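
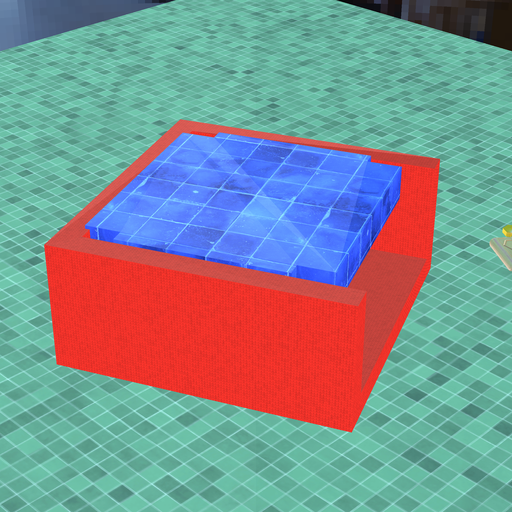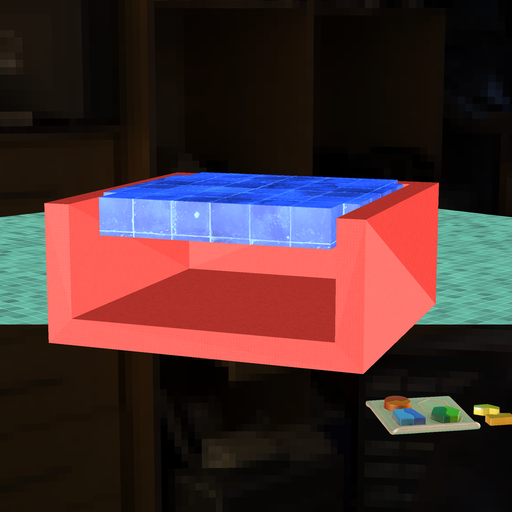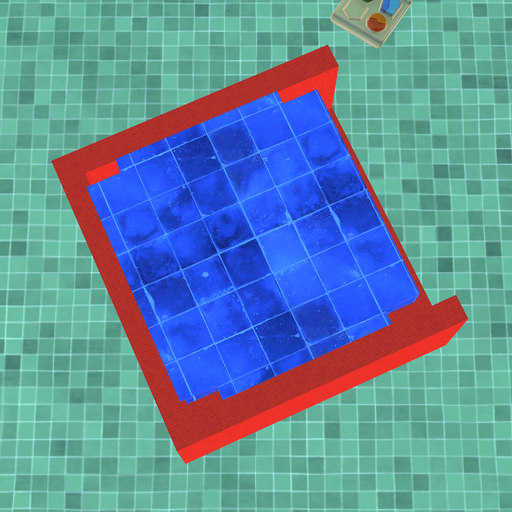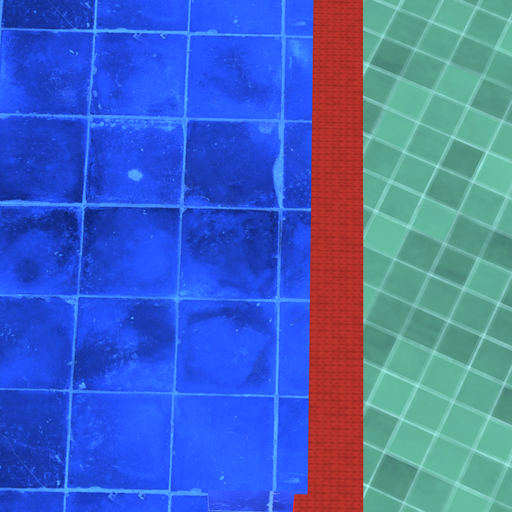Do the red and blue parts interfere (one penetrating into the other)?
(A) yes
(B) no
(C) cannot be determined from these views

(A) yes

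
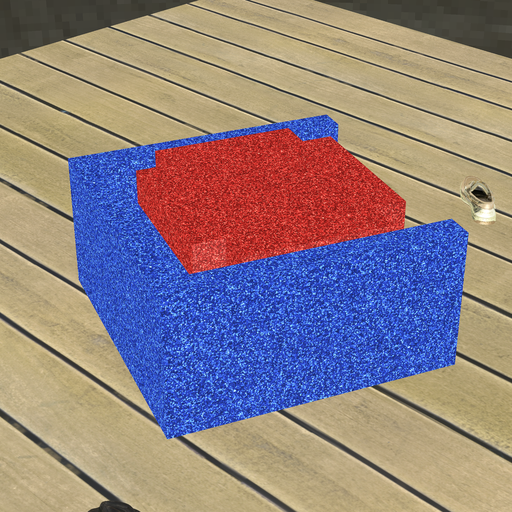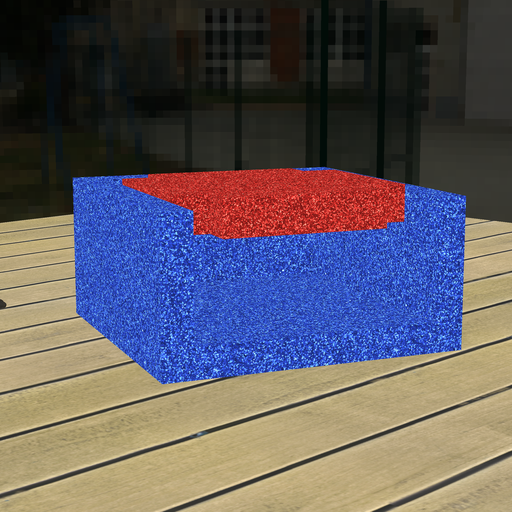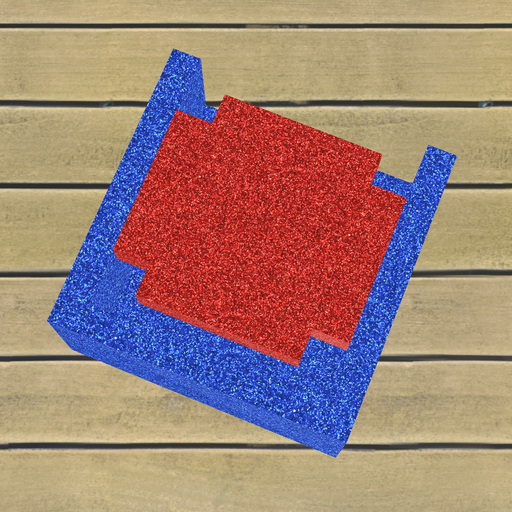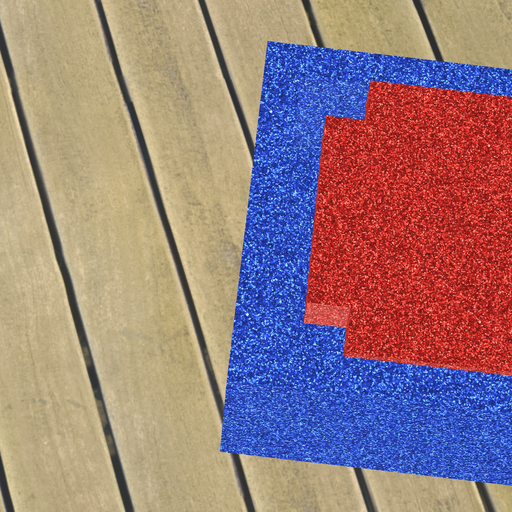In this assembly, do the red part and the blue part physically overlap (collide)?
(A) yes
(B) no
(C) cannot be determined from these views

(B) no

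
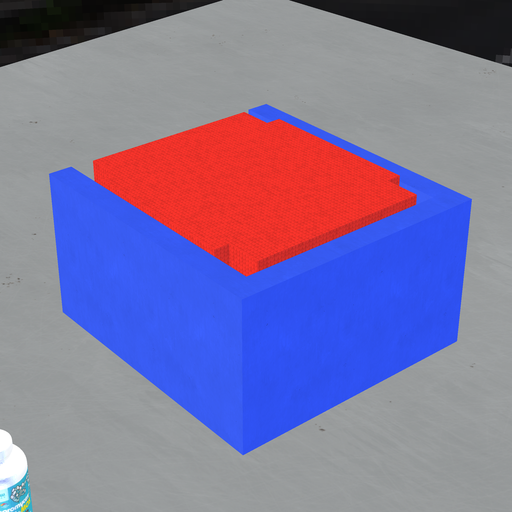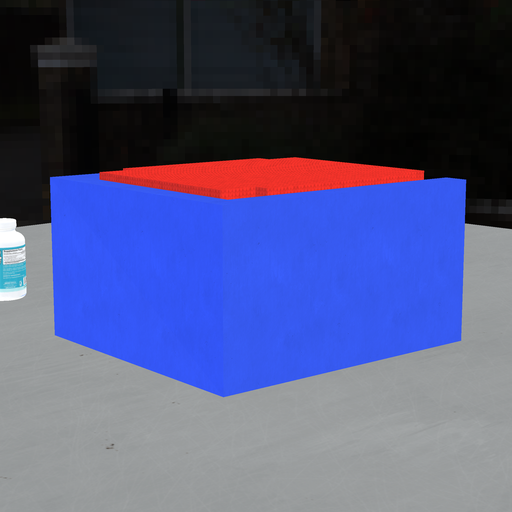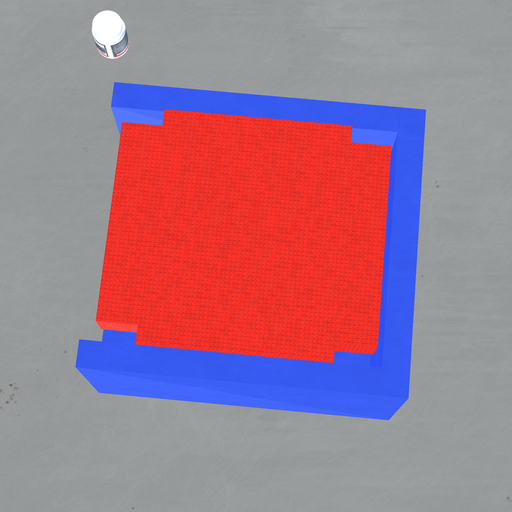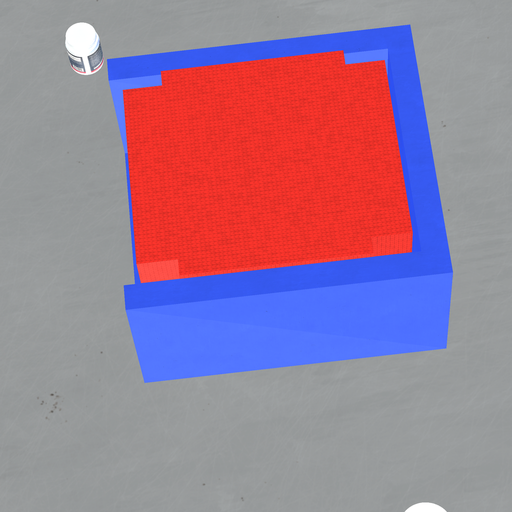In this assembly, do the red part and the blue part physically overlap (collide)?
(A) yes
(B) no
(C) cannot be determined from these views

(B) no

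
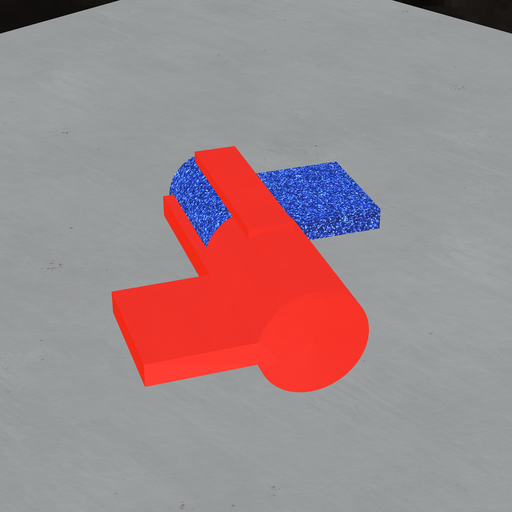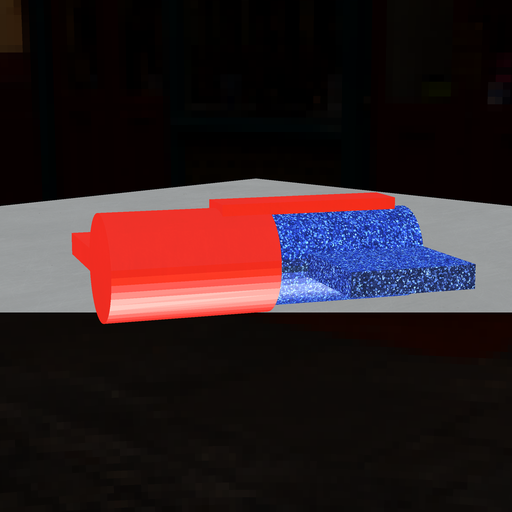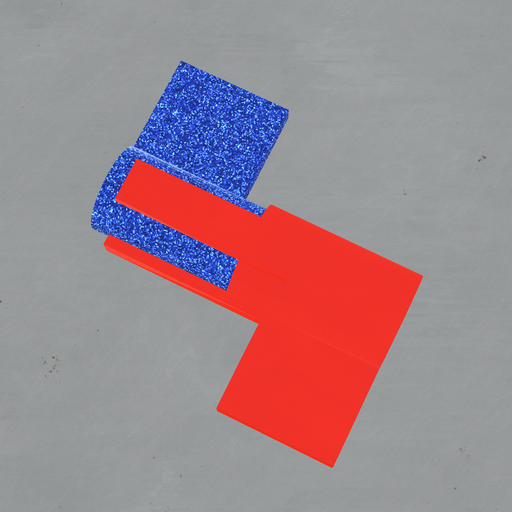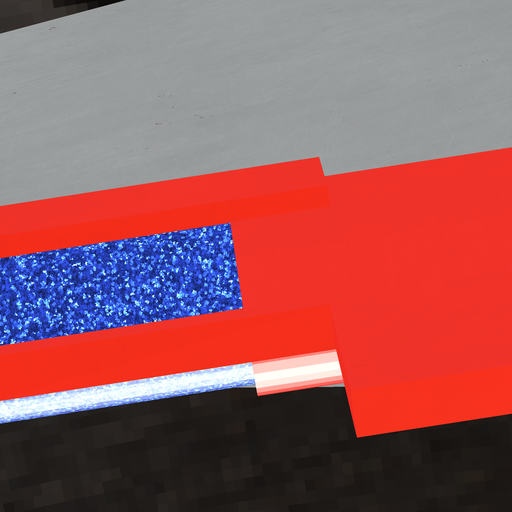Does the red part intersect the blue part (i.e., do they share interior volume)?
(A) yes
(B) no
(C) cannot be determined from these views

(A) yes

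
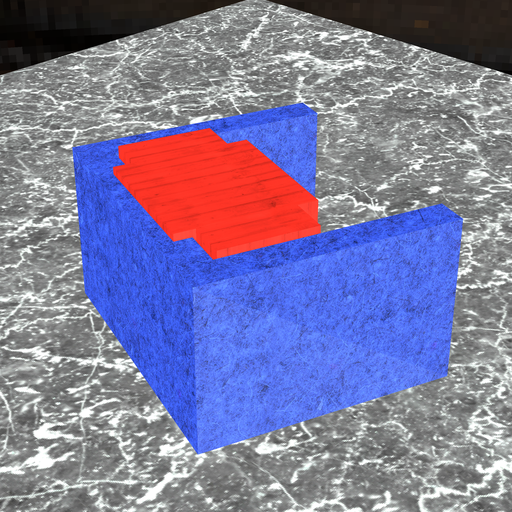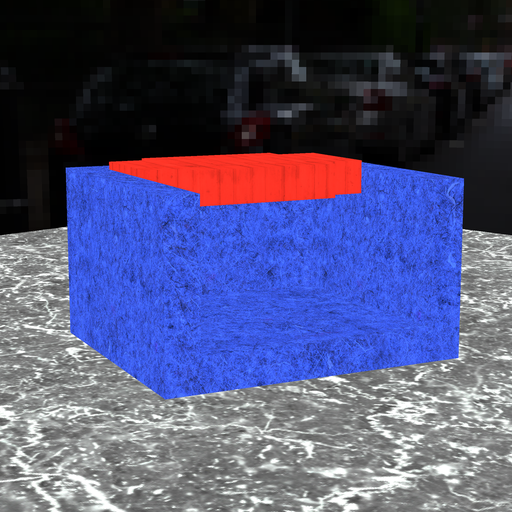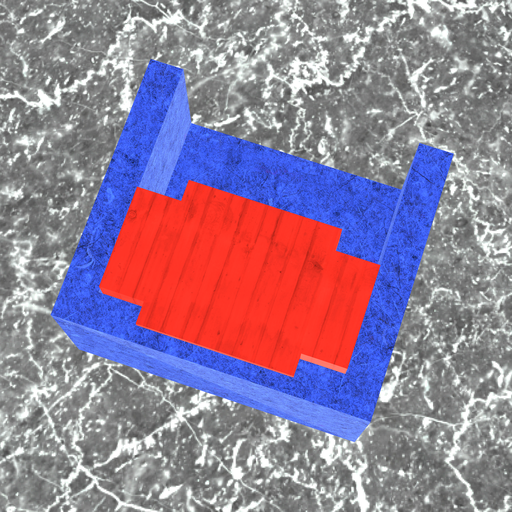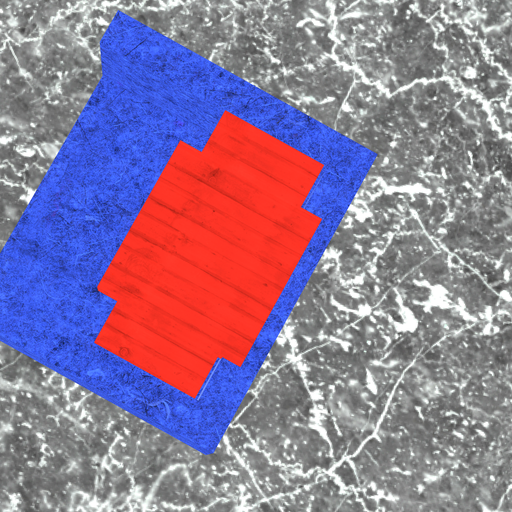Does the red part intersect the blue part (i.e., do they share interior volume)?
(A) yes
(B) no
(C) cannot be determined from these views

(A) yes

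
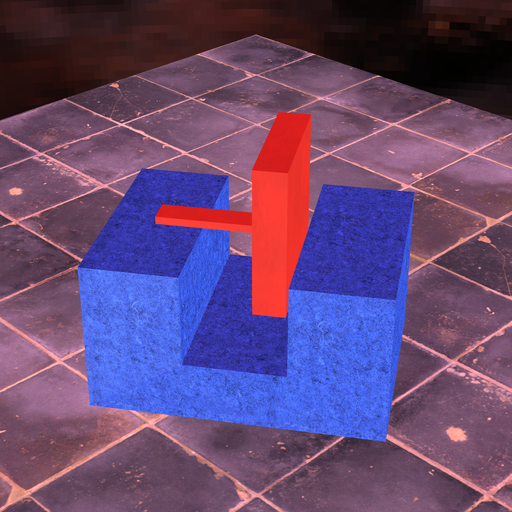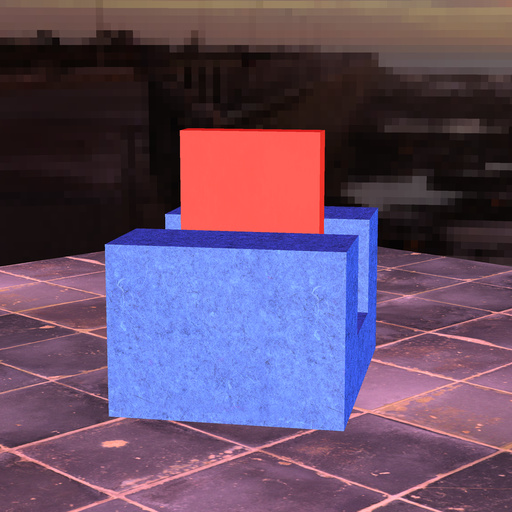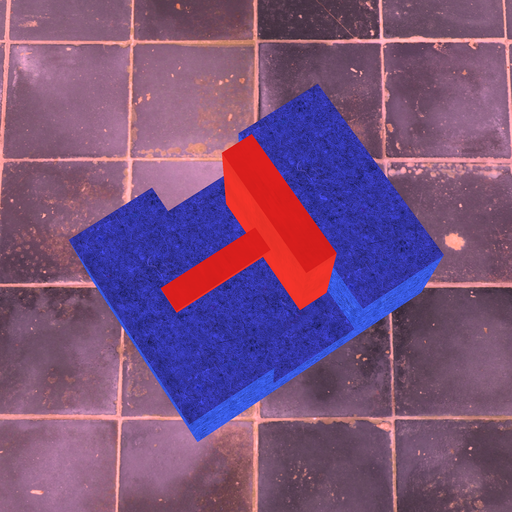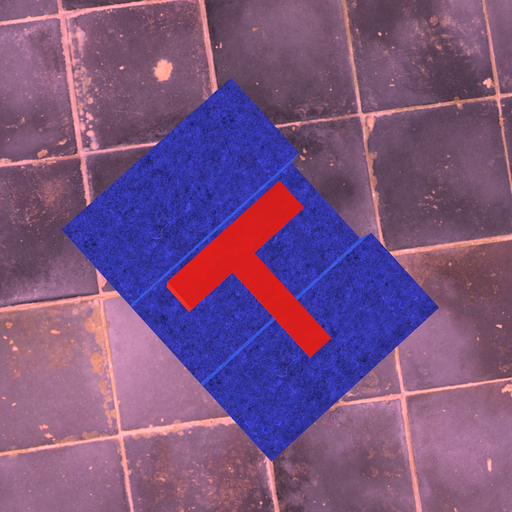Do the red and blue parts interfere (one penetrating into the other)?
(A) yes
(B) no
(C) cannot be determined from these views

(B) no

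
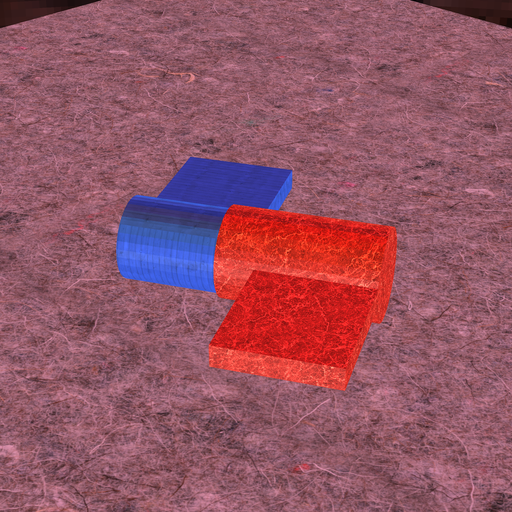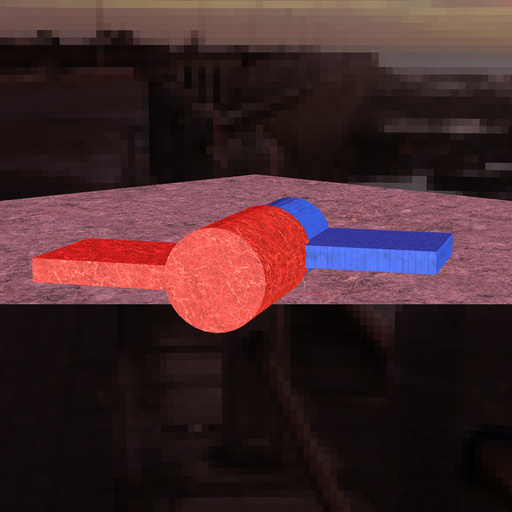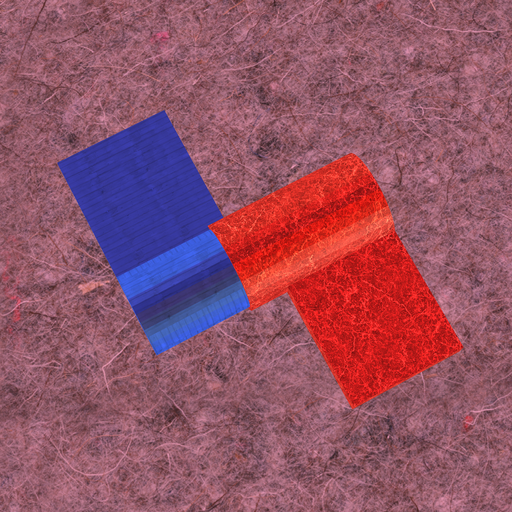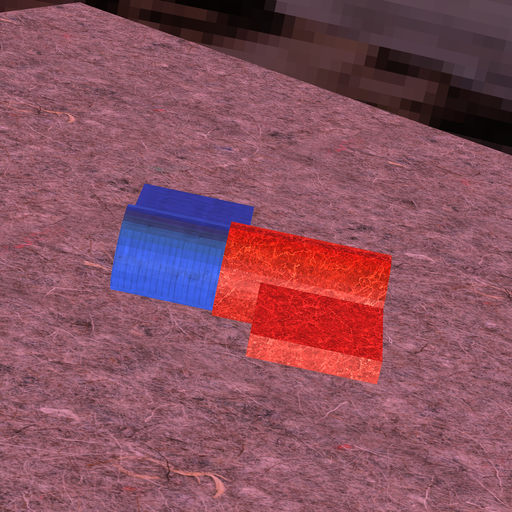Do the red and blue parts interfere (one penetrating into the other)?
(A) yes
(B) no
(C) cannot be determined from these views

(A) yes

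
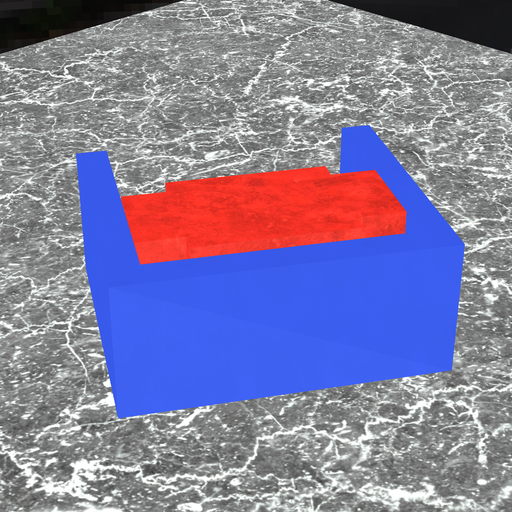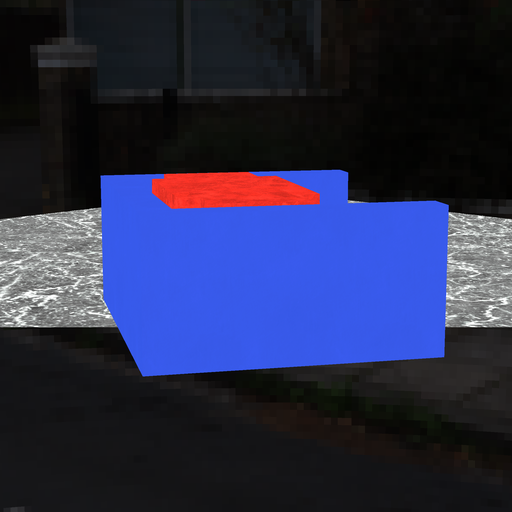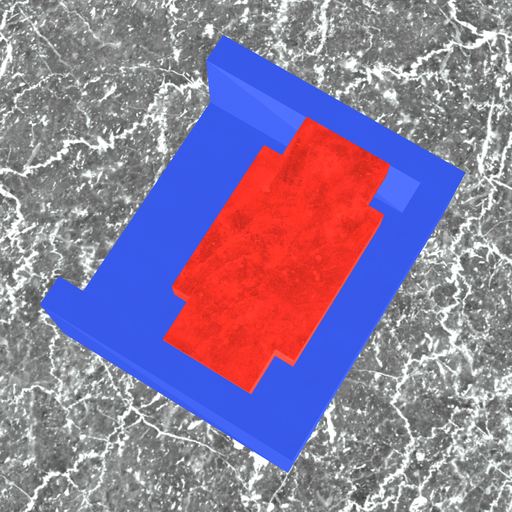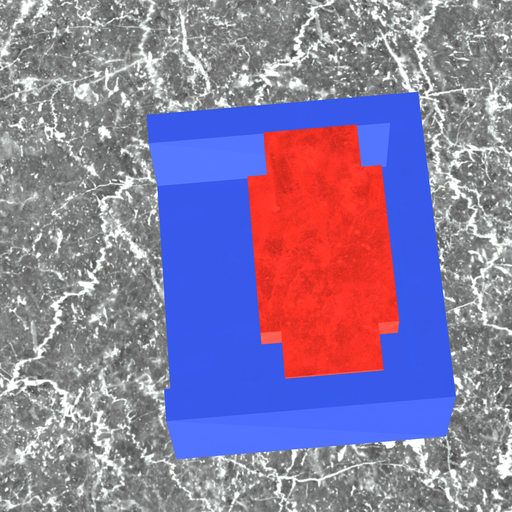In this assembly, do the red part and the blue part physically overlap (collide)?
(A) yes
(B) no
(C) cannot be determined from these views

(B) no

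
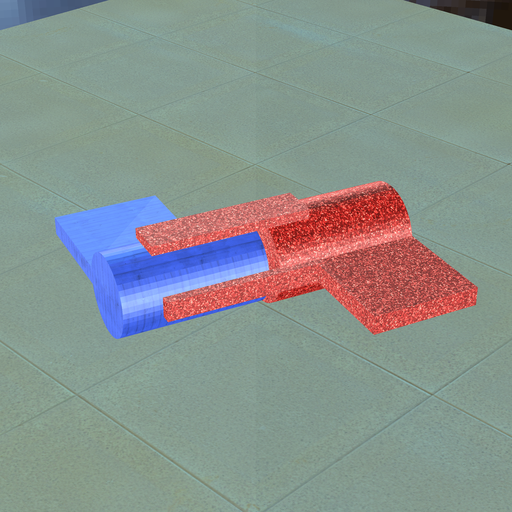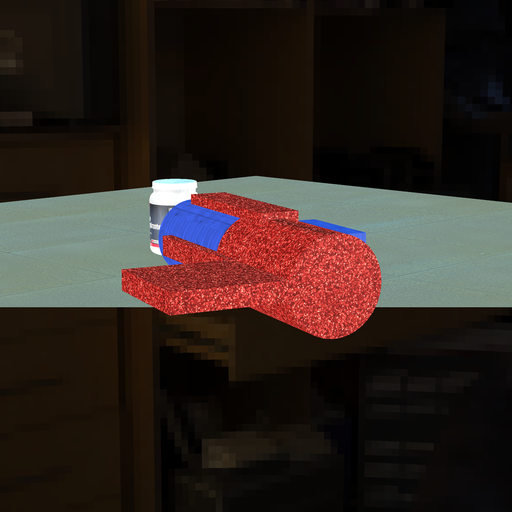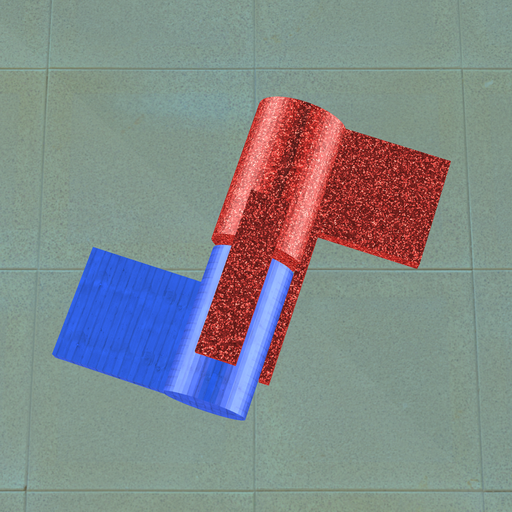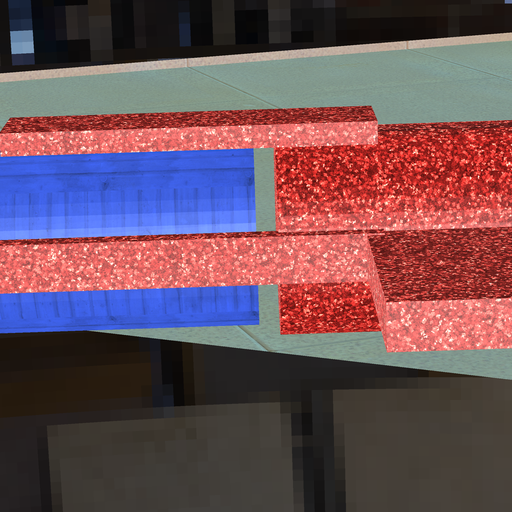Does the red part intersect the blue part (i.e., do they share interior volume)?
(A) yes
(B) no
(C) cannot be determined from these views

(B) no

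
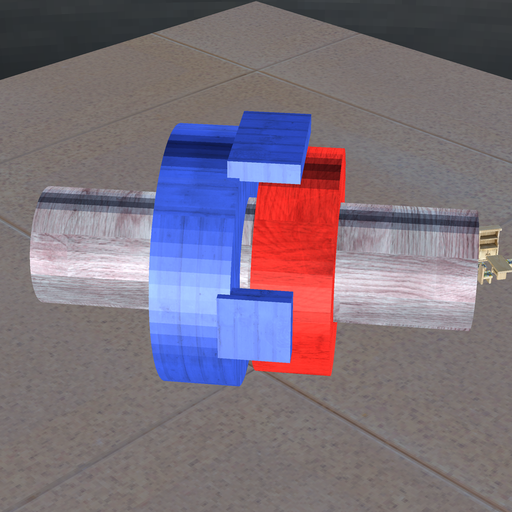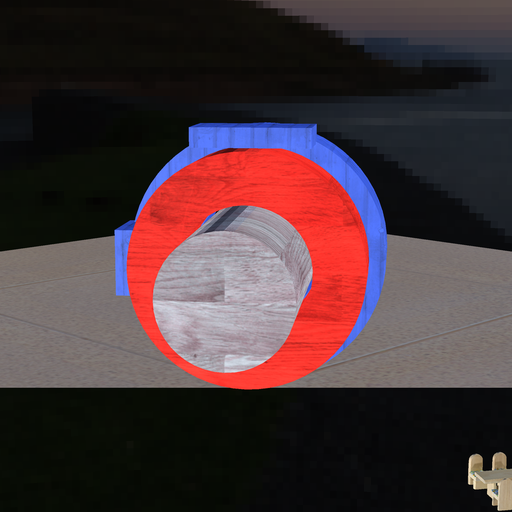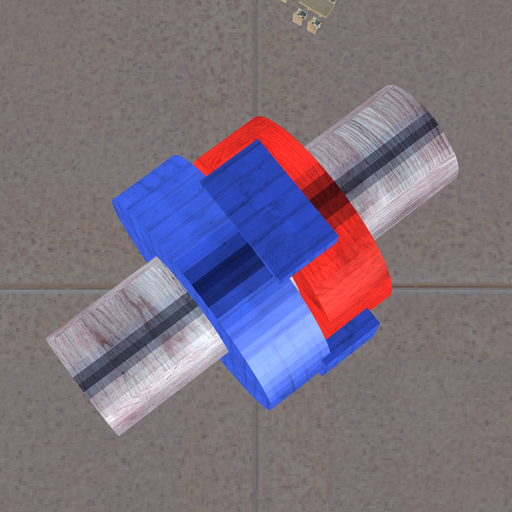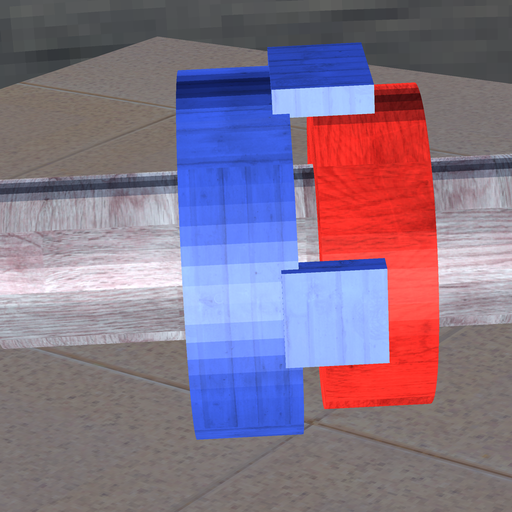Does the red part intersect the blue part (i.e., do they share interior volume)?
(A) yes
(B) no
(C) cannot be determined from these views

(B) no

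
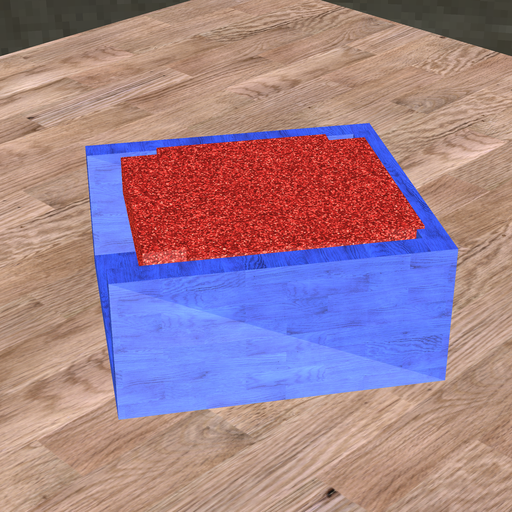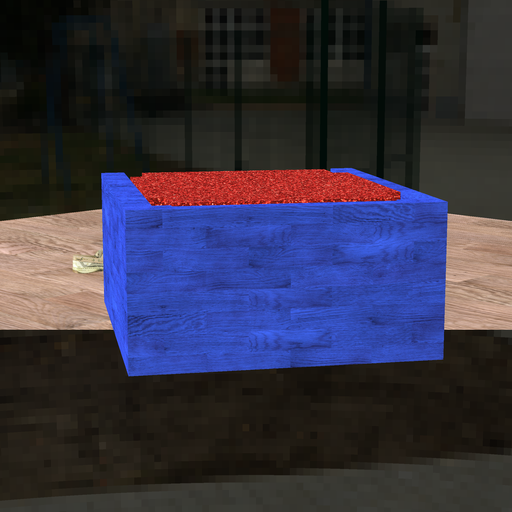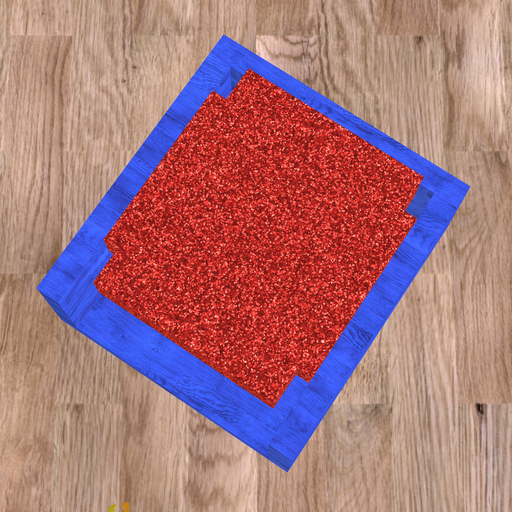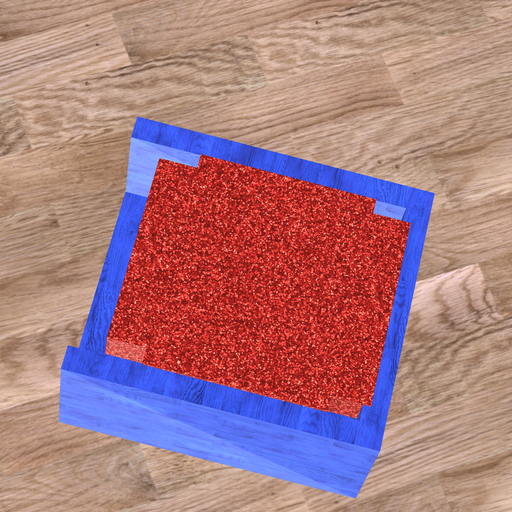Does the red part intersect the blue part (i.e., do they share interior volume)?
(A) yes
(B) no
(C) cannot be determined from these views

(A) yes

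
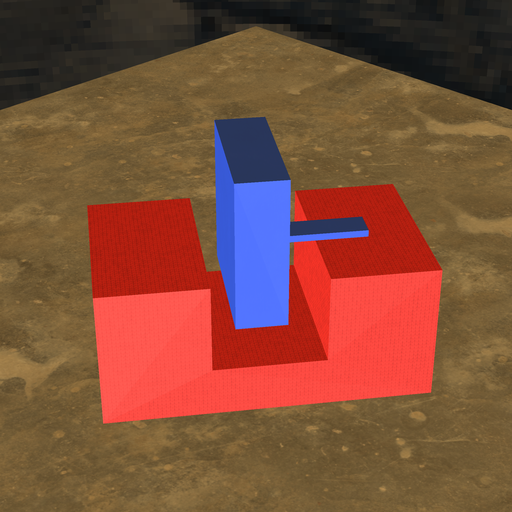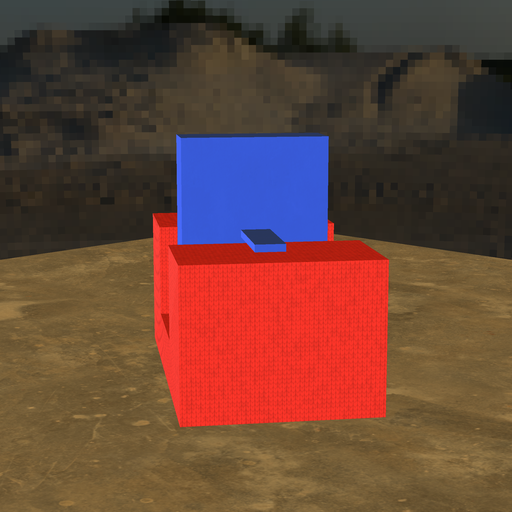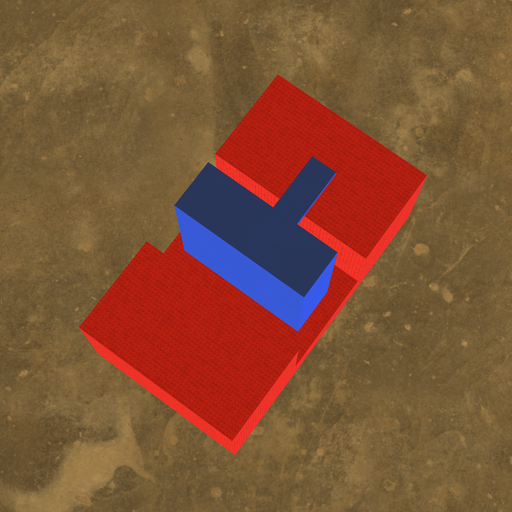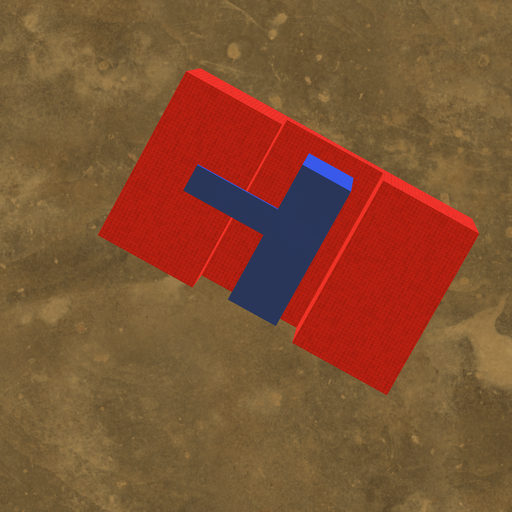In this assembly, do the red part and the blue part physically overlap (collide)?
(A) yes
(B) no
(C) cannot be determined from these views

(B) no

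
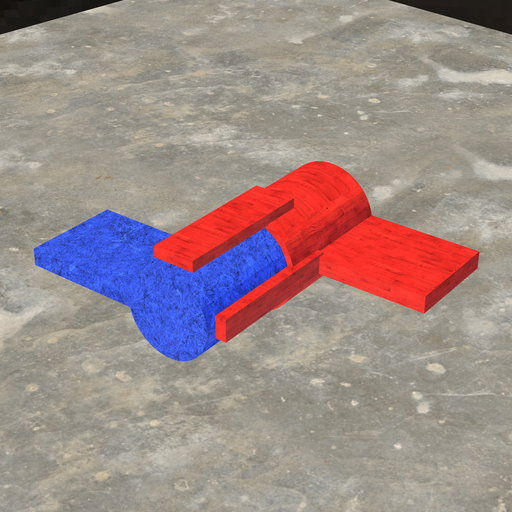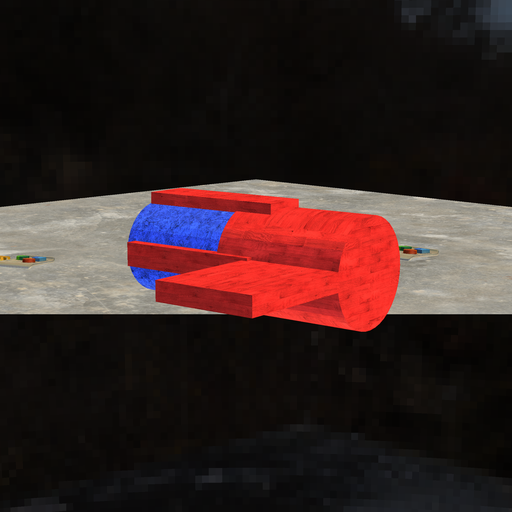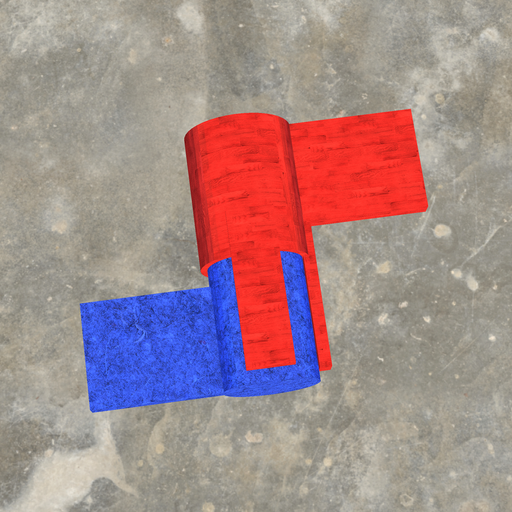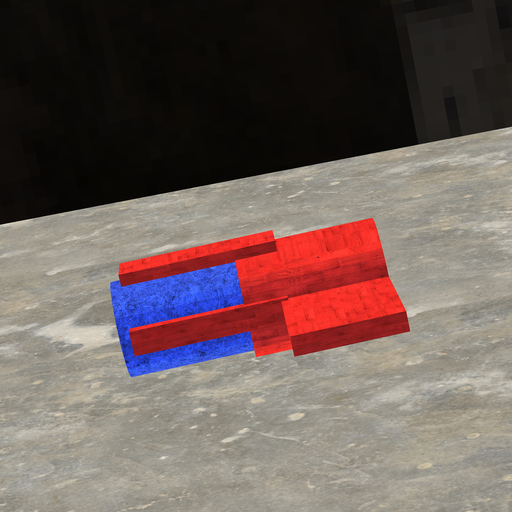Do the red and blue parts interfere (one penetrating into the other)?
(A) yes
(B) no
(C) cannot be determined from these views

(A) yes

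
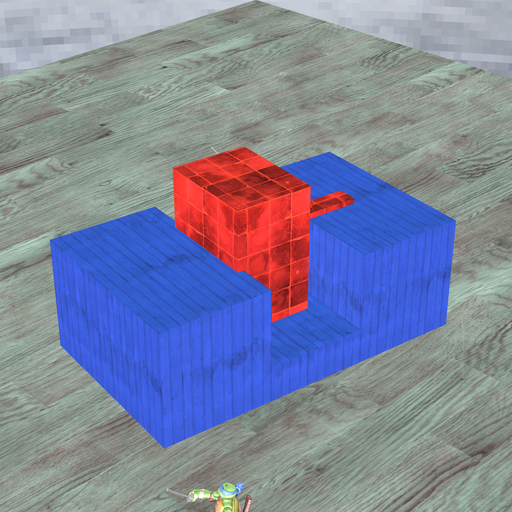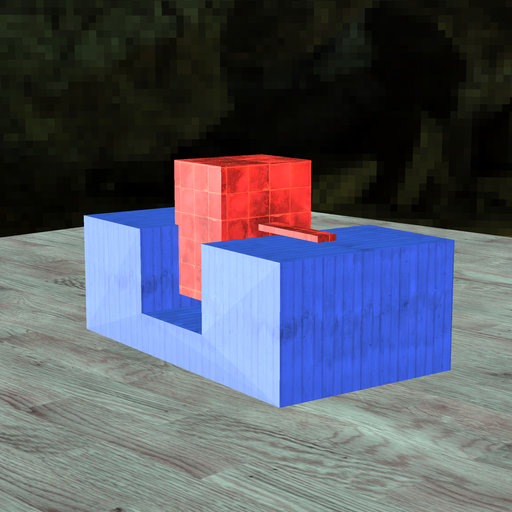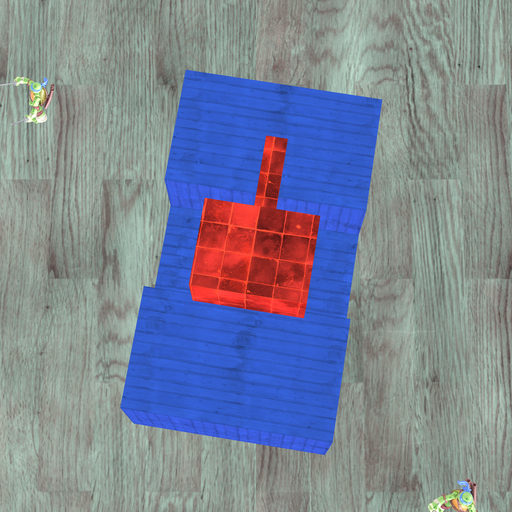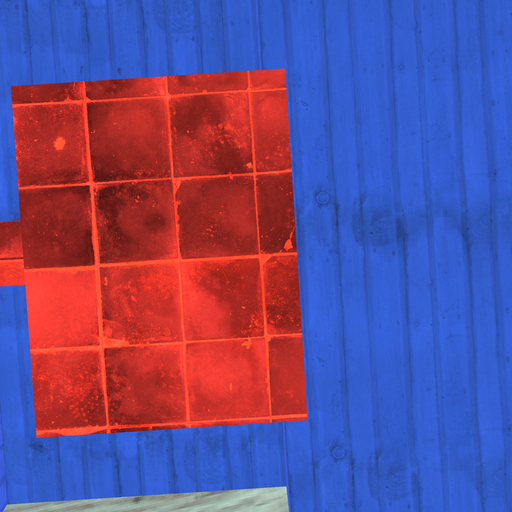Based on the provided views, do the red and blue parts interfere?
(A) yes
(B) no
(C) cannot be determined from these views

(A) yes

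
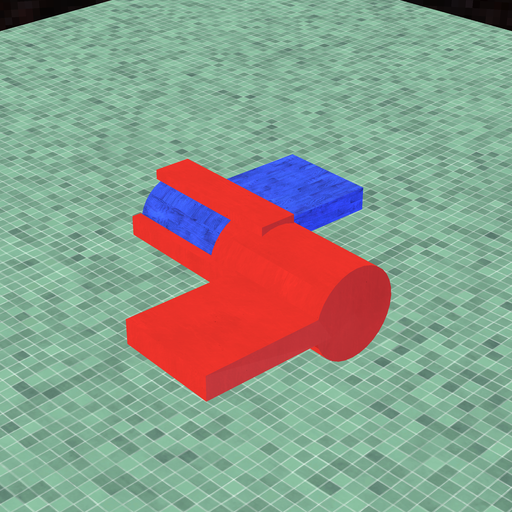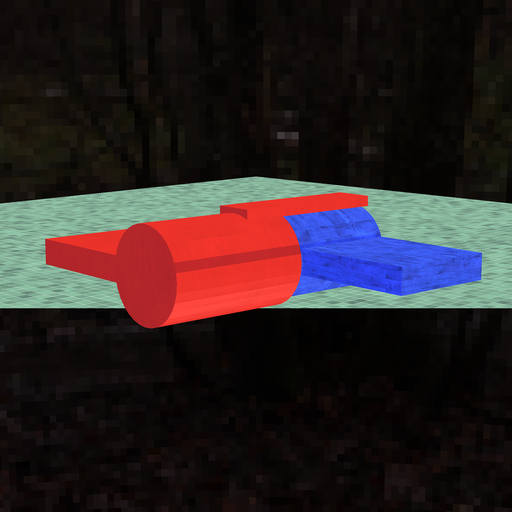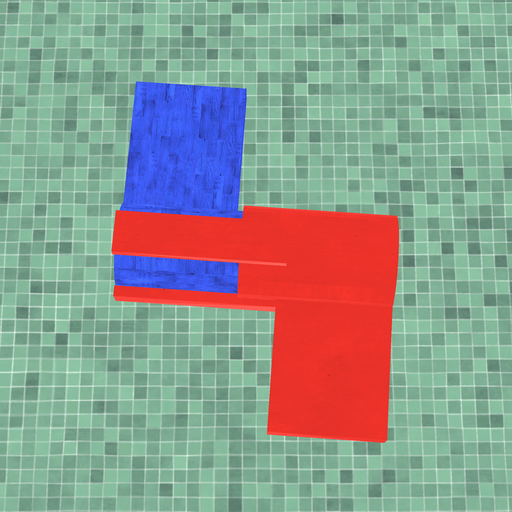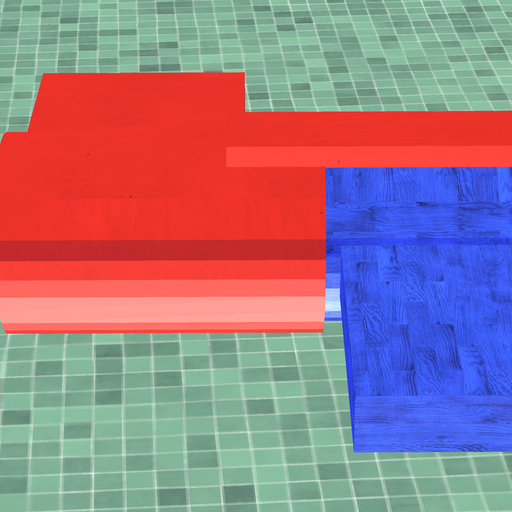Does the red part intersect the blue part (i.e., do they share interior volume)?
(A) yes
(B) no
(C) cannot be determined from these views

(A) yes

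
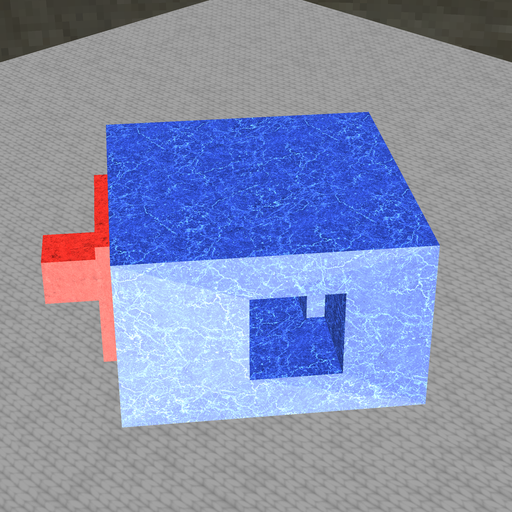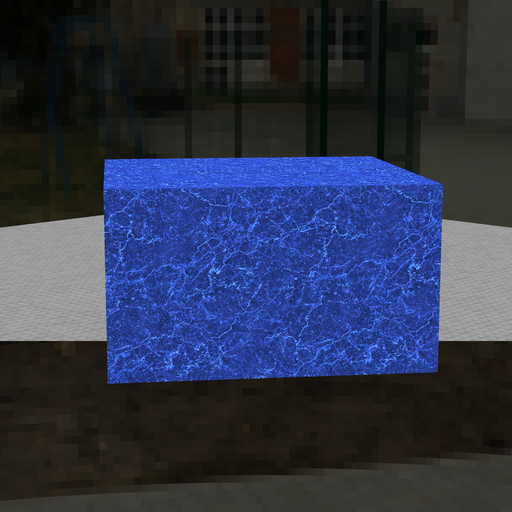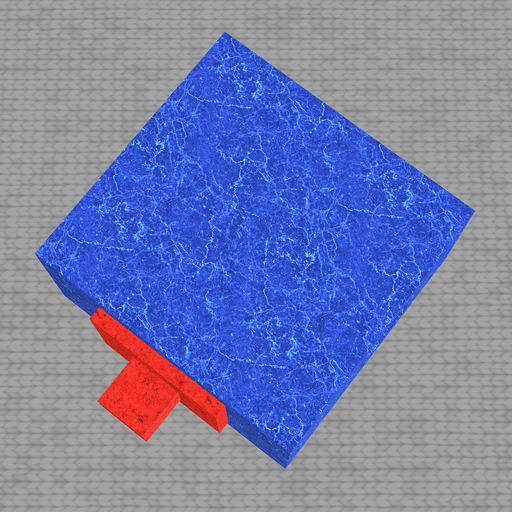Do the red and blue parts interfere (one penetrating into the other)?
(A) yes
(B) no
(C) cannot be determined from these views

(C) cannot be determined from these views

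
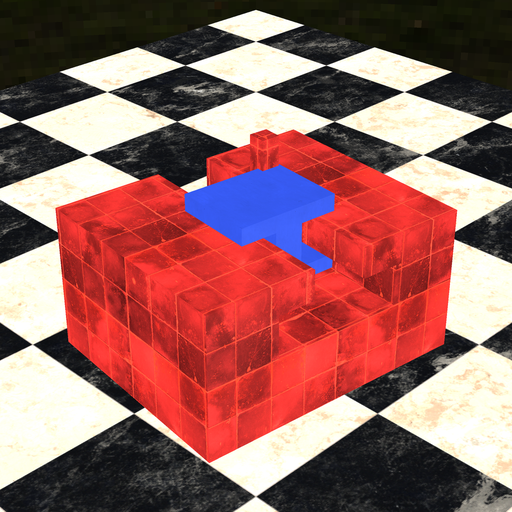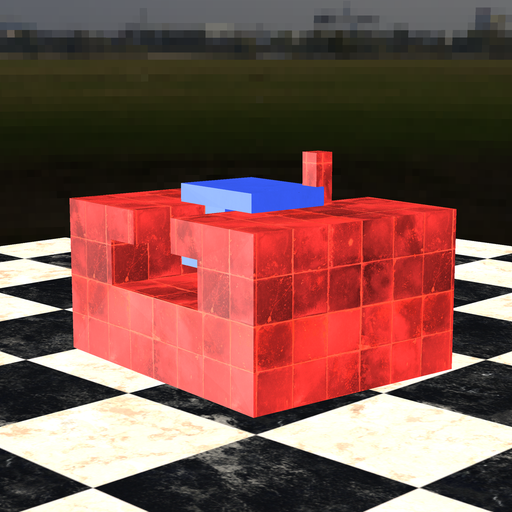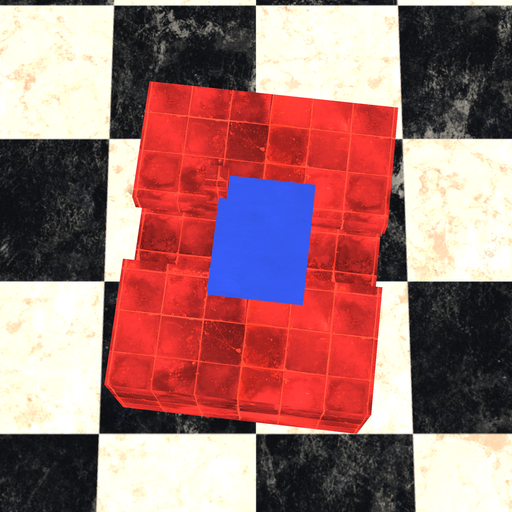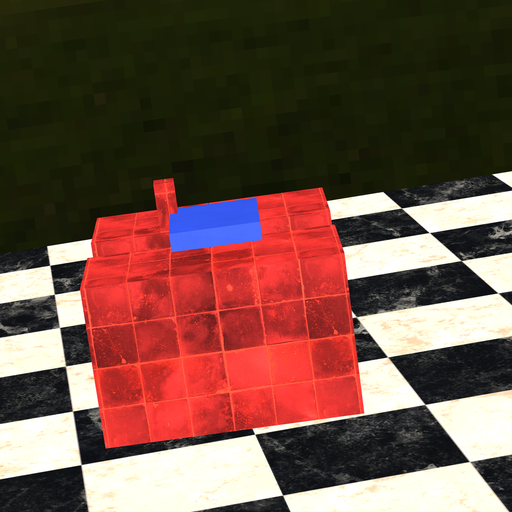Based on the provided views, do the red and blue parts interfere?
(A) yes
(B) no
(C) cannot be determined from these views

(A) yes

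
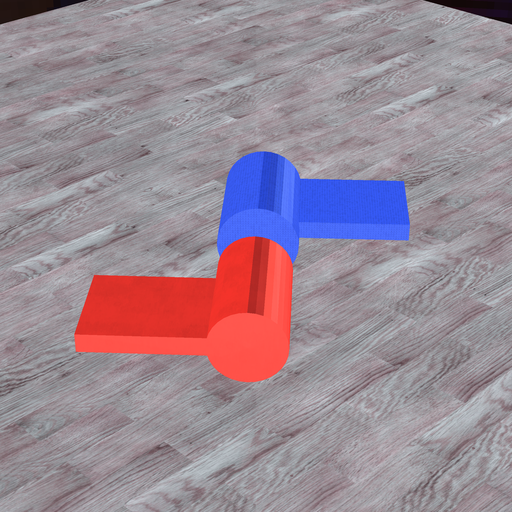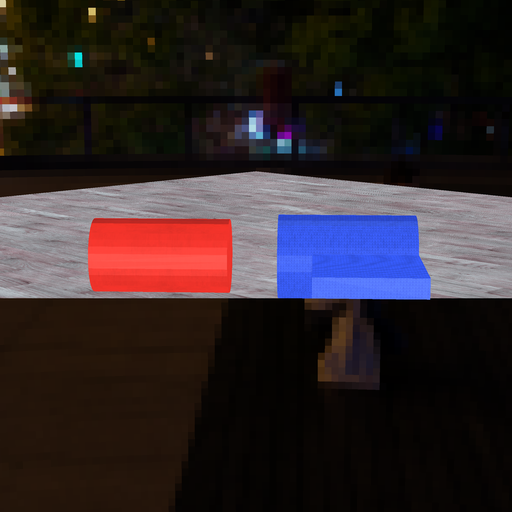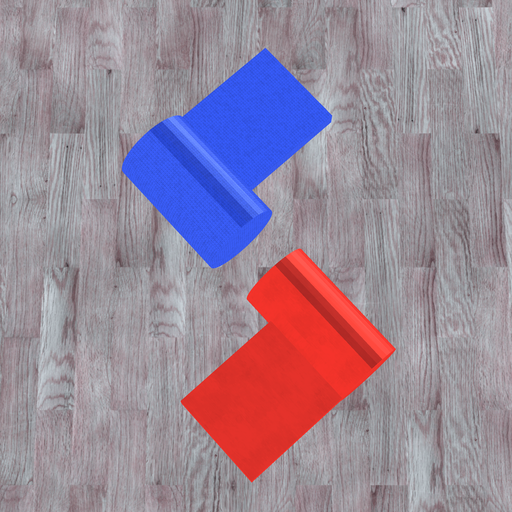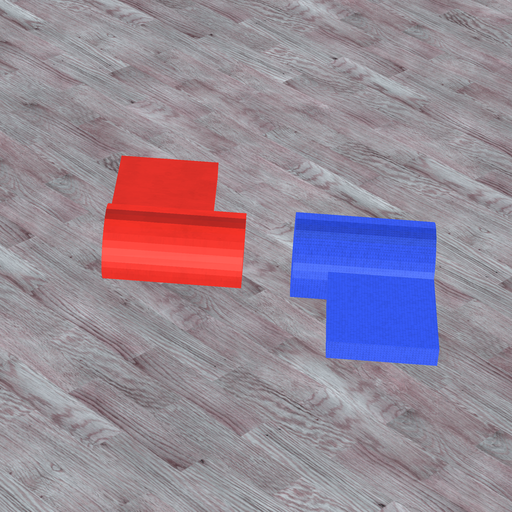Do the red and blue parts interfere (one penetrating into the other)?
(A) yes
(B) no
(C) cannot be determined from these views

(B) no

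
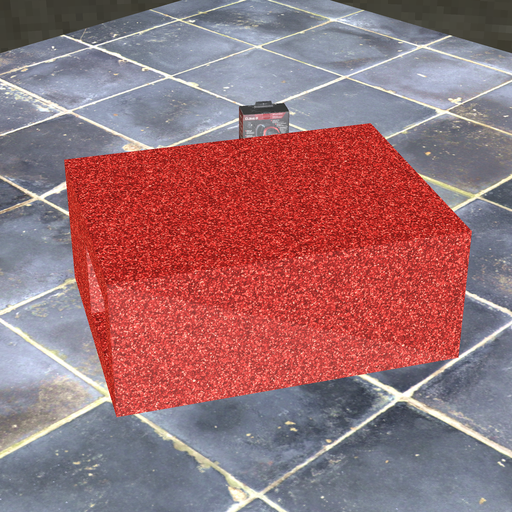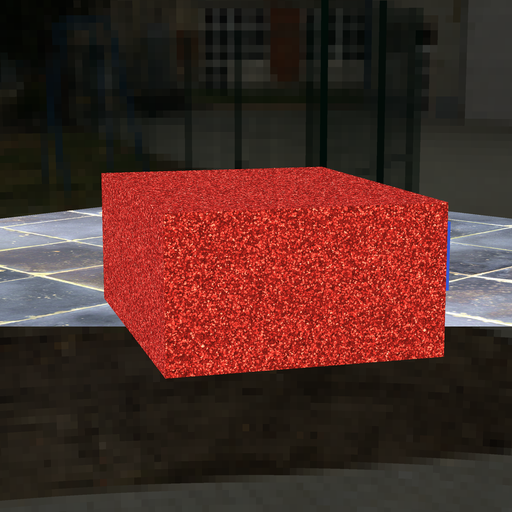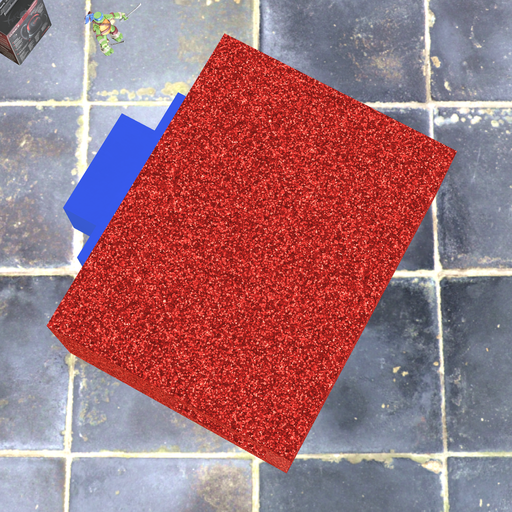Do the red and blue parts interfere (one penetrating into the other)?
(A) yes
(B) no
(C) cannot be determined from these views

(C) cannot be determined from these views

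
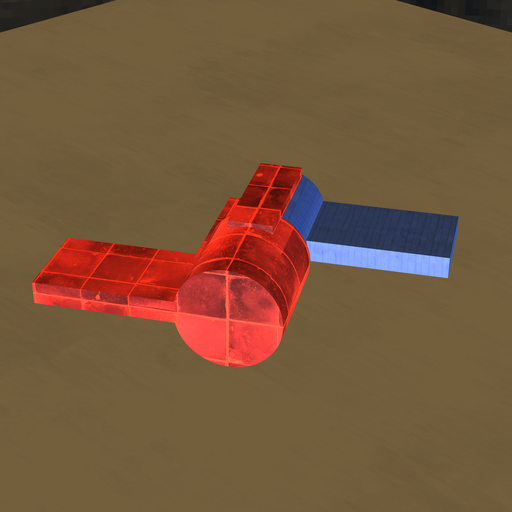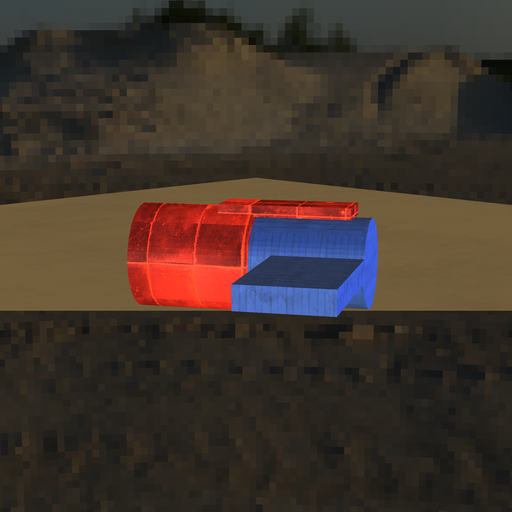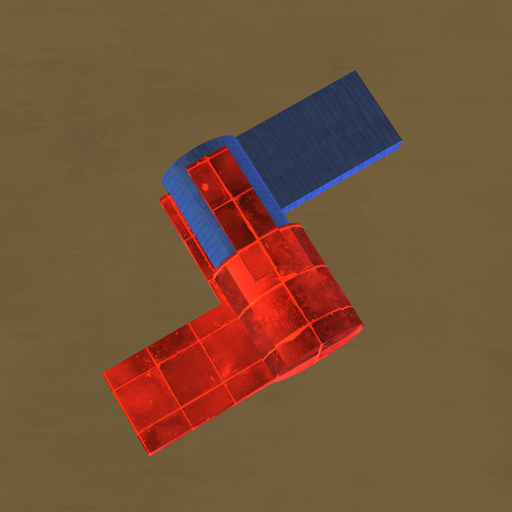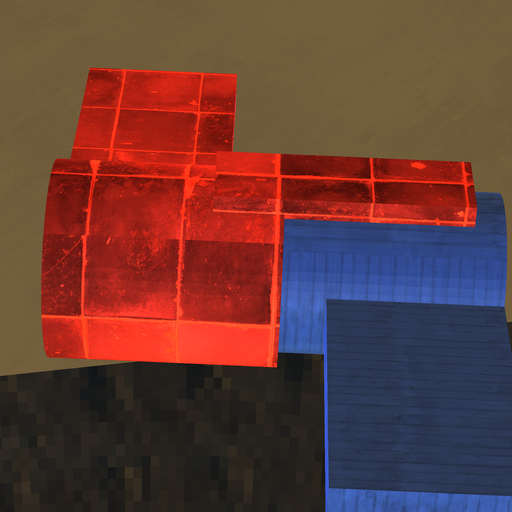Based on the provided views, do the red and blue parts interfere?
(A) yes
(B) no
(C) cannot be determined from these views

(A) yes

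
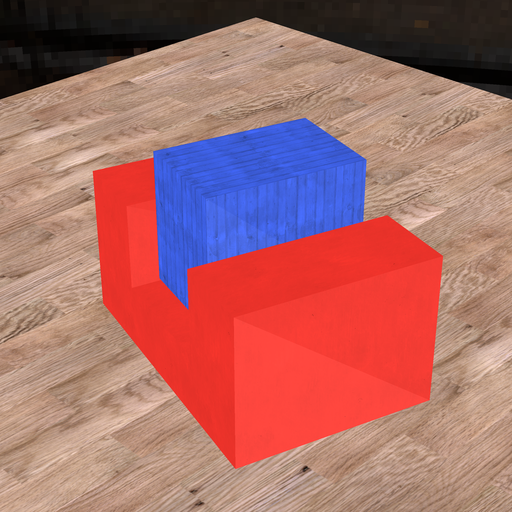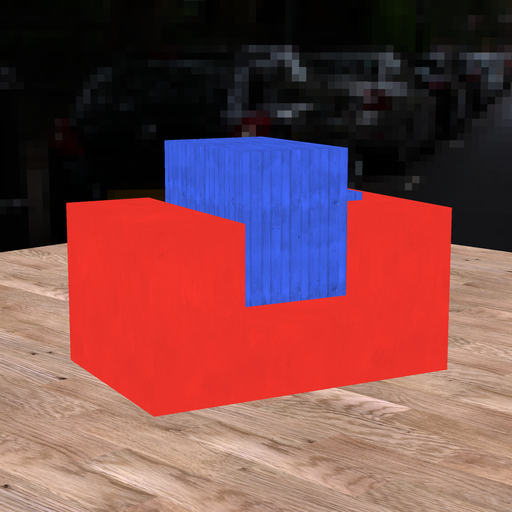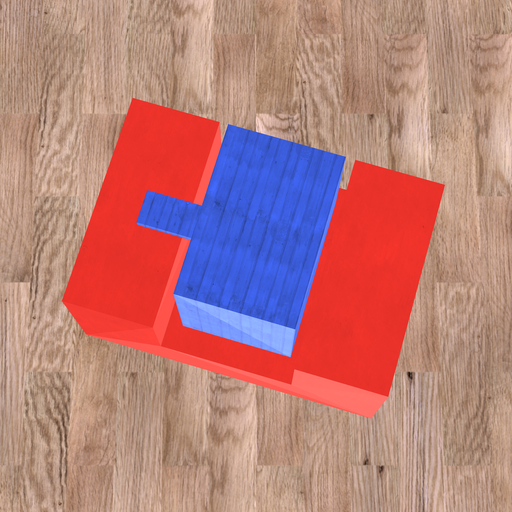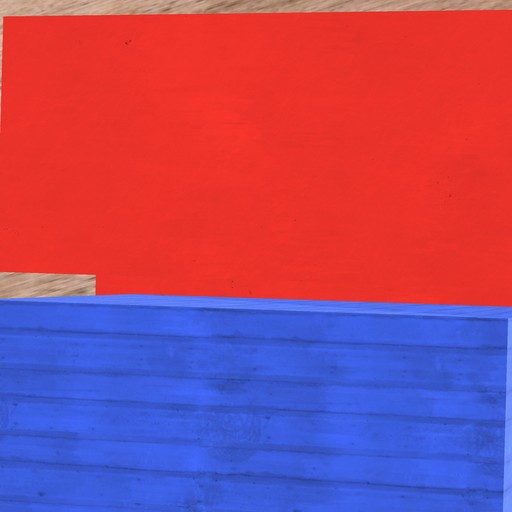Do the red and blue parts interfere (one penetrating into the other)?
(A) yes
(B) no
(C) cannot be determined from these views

(B) no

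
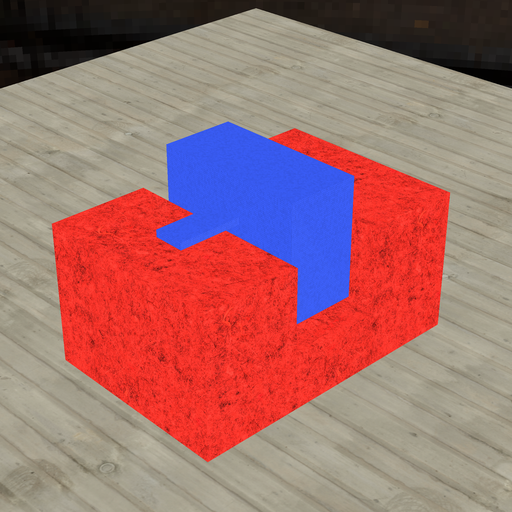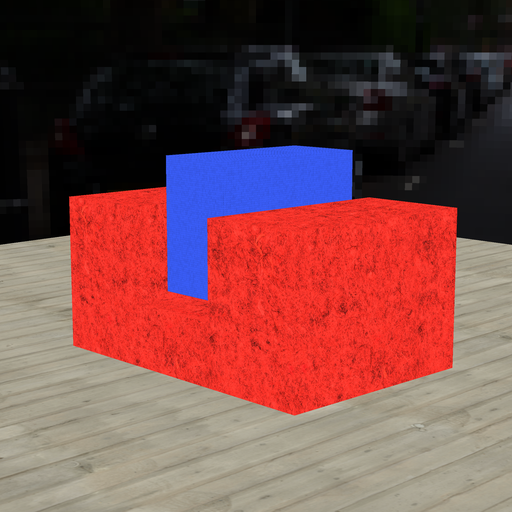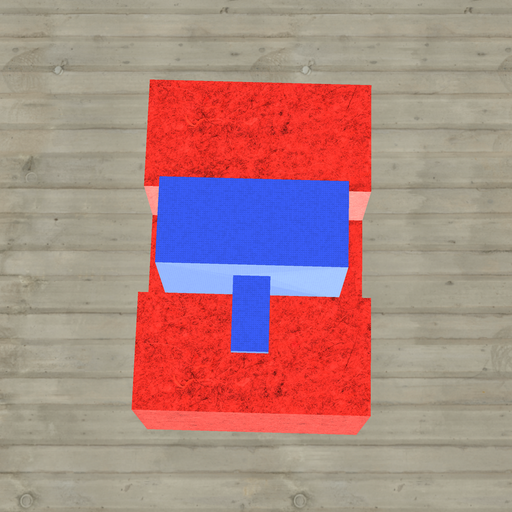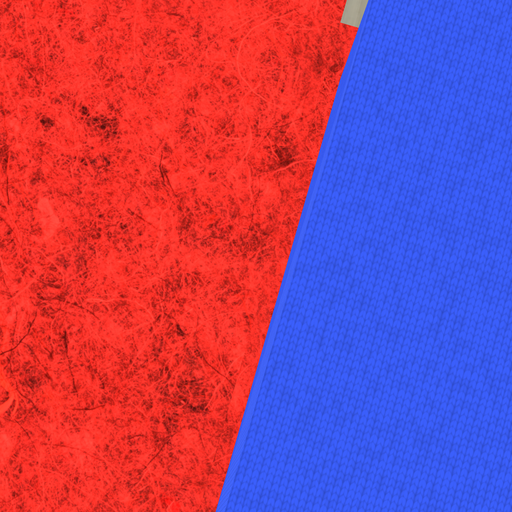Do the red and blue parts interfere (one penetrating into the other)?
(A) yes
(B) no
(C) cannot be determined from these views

(B) no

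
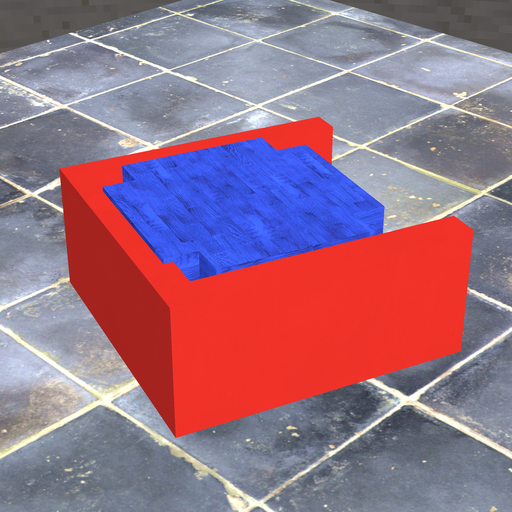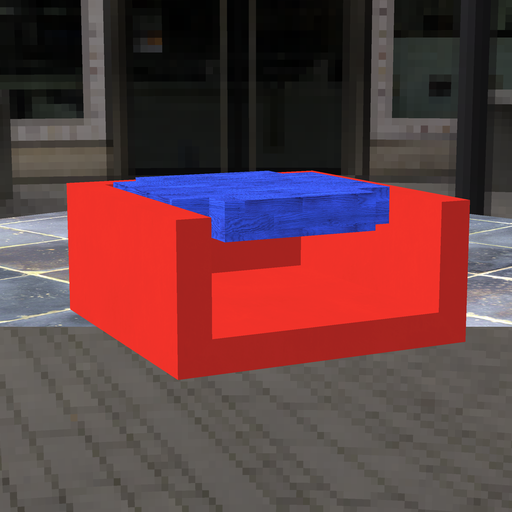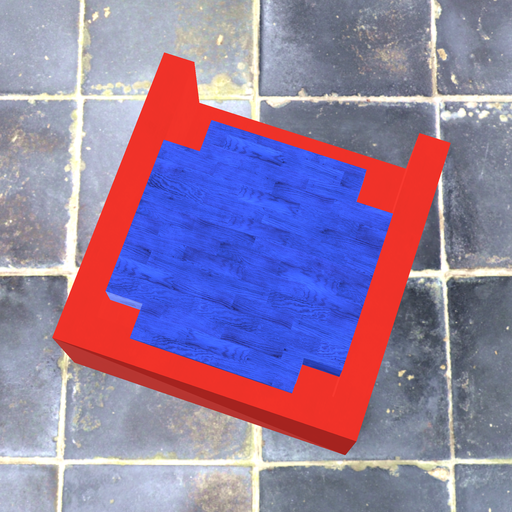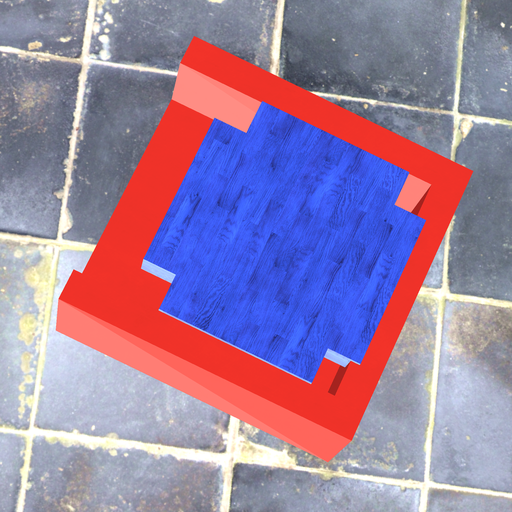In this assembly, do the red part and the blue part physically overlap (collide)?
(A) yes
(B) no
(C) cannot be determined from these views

(A) yes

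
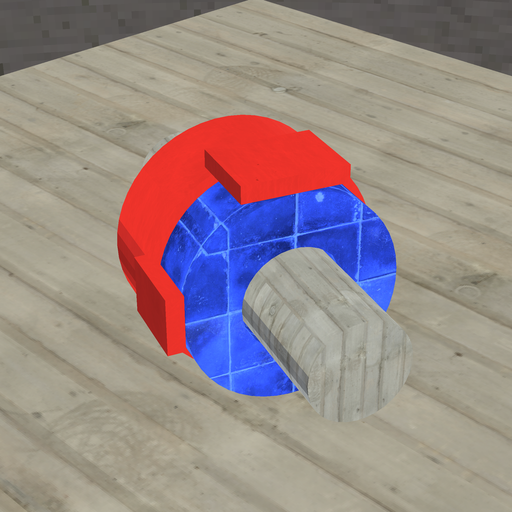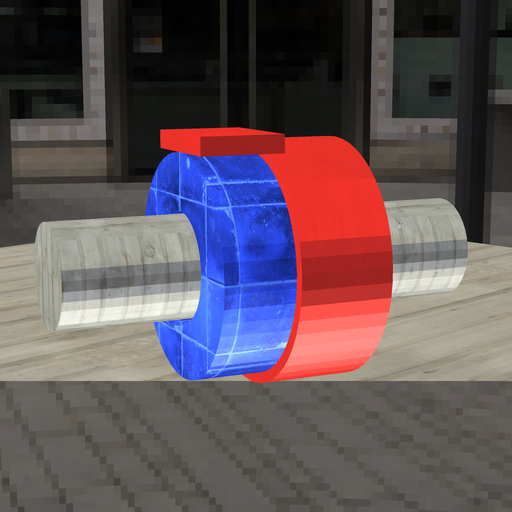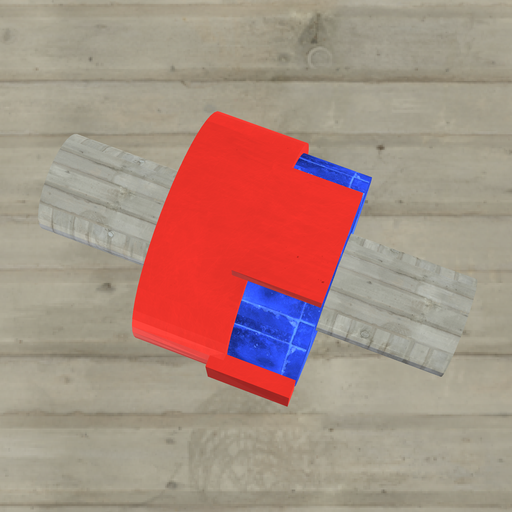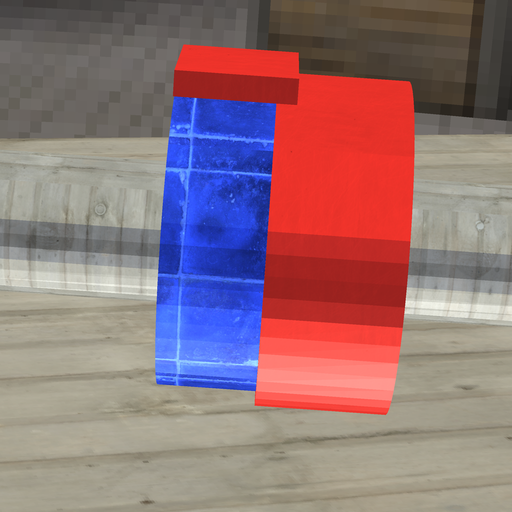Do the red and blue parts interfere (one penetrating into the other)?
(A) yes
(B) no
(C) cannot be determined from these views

(A) yes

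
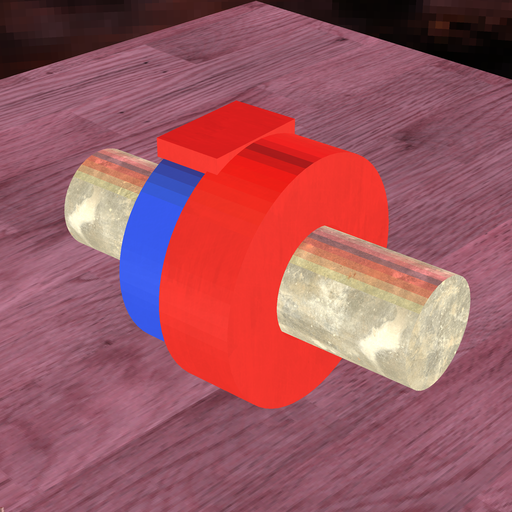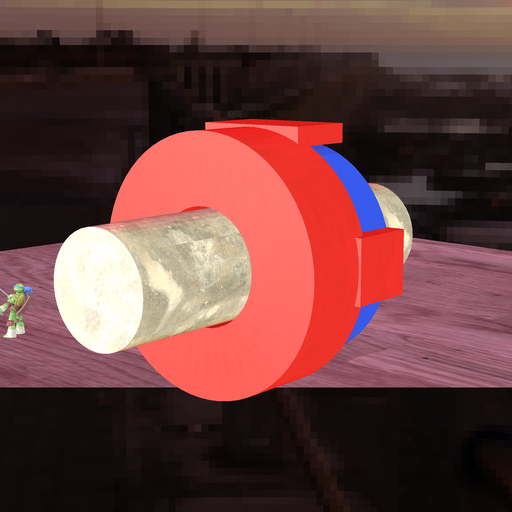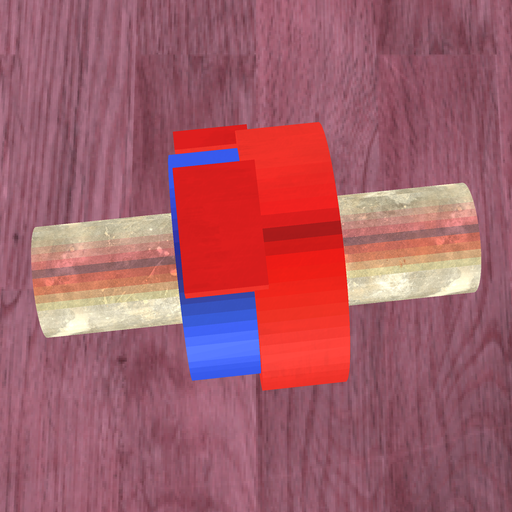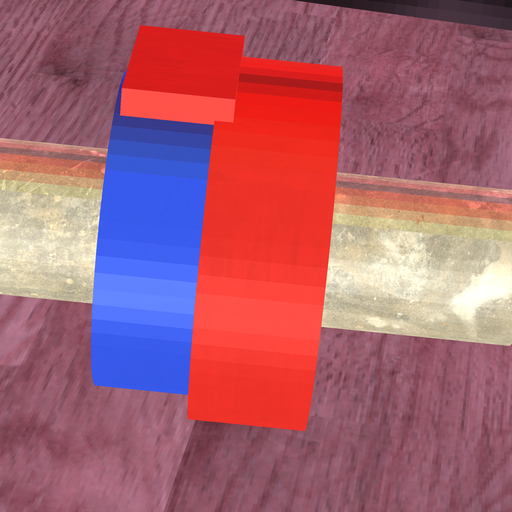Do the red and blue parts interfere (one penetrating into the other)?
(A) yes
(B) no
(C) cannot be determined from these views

(A) yes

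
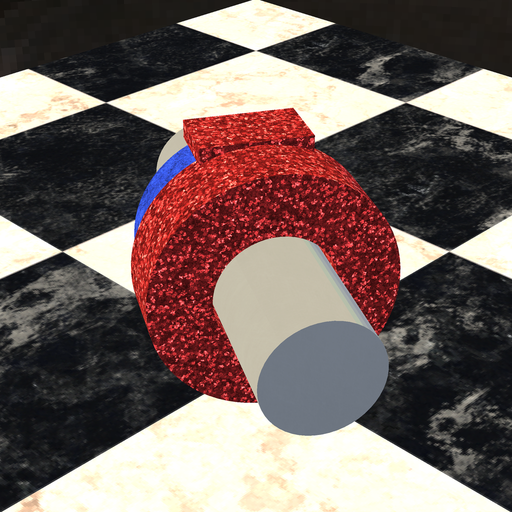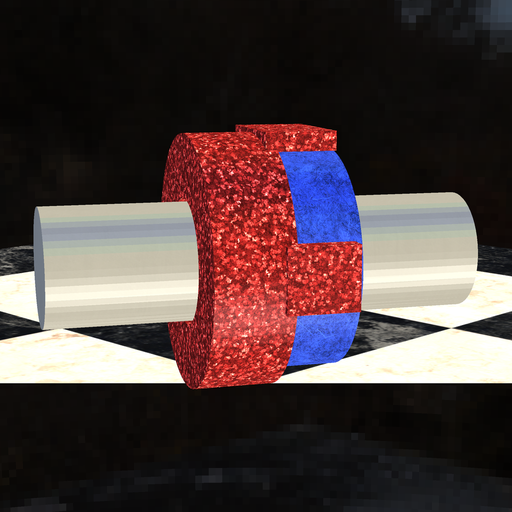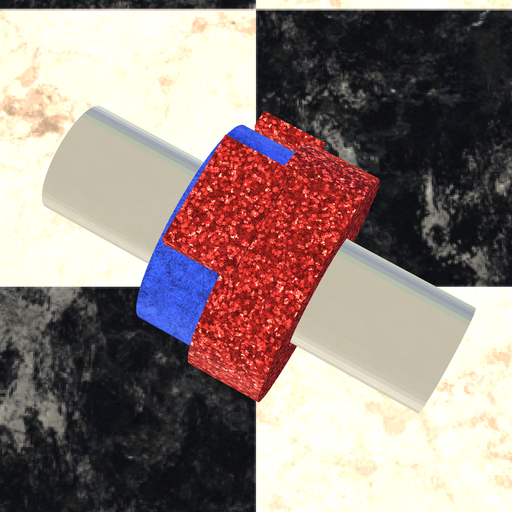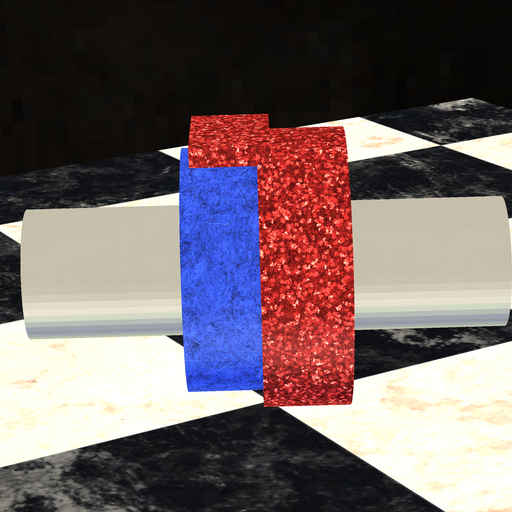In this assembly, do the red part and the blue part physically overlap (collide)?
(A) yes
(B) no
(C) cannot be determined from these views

(A) yes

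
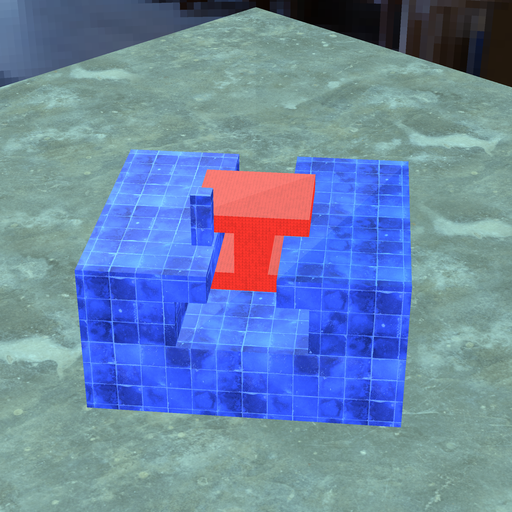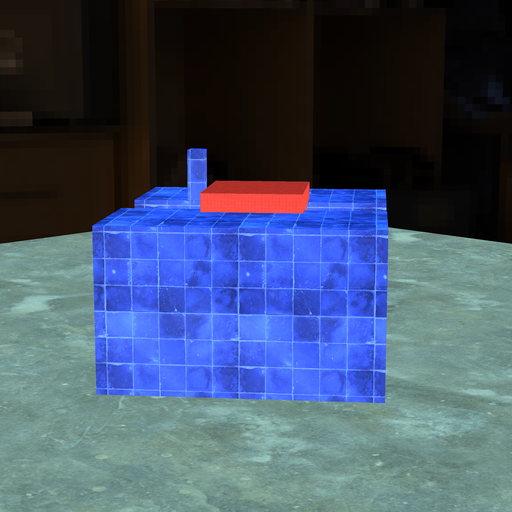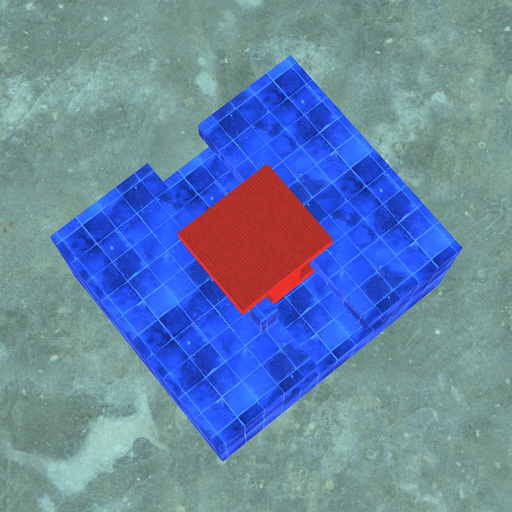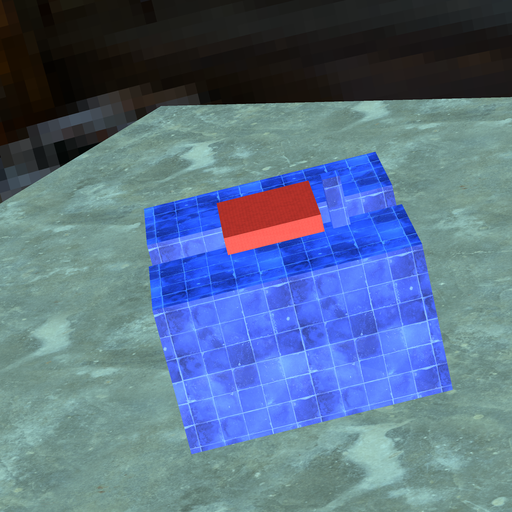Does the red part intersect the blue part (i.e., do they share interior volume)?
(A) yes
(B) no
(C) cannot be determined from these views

(B) no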